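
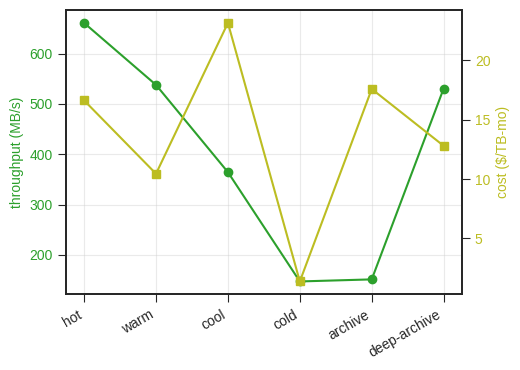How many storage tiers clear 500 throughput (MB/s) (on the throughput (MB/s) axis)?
3

Above 500: hot, warm, deep-archive.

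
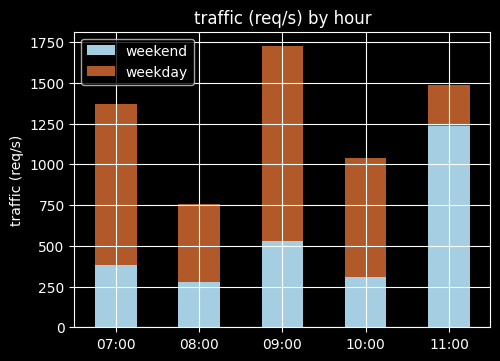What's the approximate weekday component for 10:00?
≈ 600

weekday top ≈ 1000, bottom ≈ 400; segment ≈ 600.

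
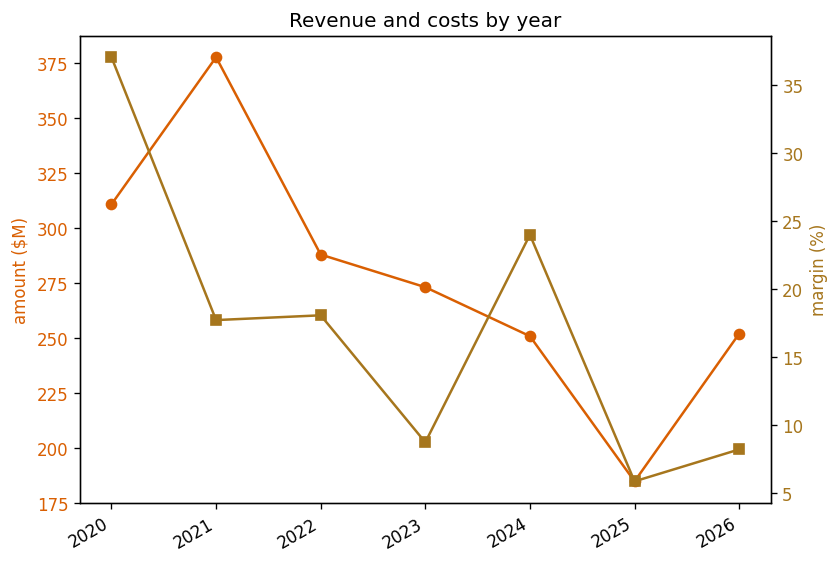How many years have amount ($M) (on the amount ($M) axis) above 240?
Above 240: 2020, 2021, 2022, 2023, 2024, 2026.

6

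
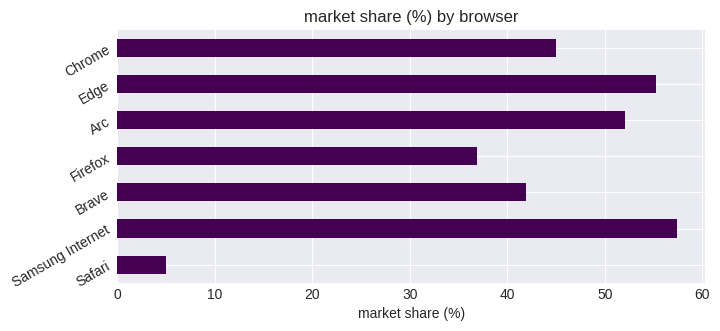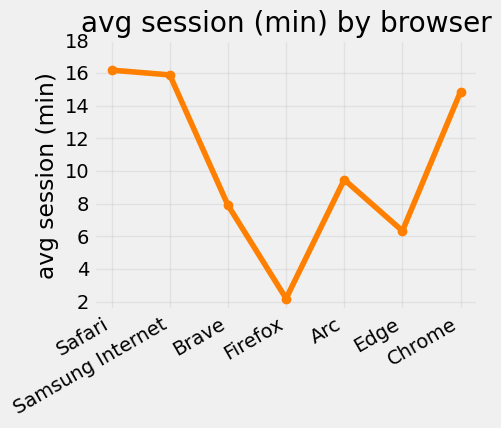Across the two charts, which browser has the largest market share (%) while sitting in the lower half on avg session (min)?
Edge

Chart 2 median avg session (min) ≈ 10; below-median browsers: Brave, Firefox, Edge. Among those, Edge has the highest market share (%) (≈ 60).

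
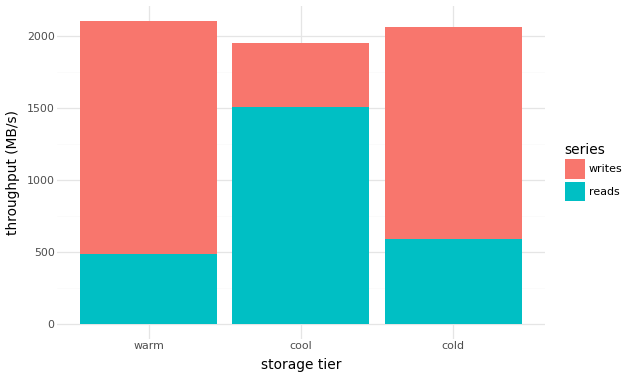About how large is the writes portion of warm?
writes top ≈ 2200, bottom ≈ 400; segment ≈ 1800.

≈ 1800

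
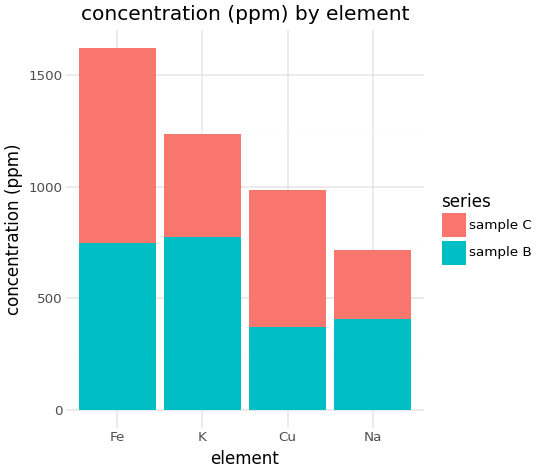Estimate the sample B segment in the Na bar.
sample B top ≈ 400, bottom ≈ 0; segment ≈ 400.

≈ 400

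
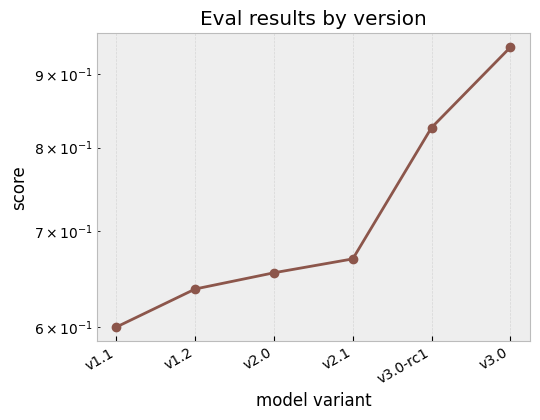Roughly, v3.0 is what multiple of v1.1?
v3.0 ≈ 0.95, v1.1 ≈ 0.60; 0.95/0.60 ≈ 1.58.

≈ 1.58×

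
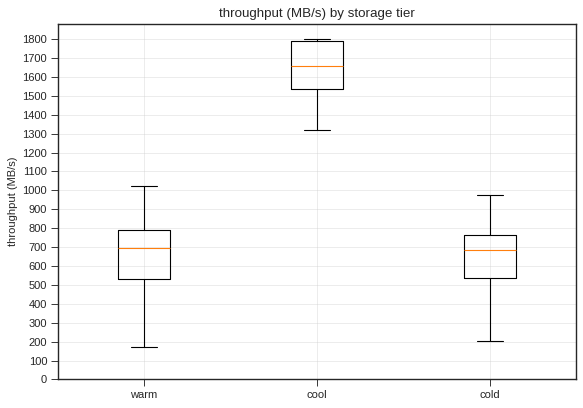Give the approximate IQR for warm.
≈ 300

Q3 ≈ 800, Q1 ≈ 500; IQR ≈ 300.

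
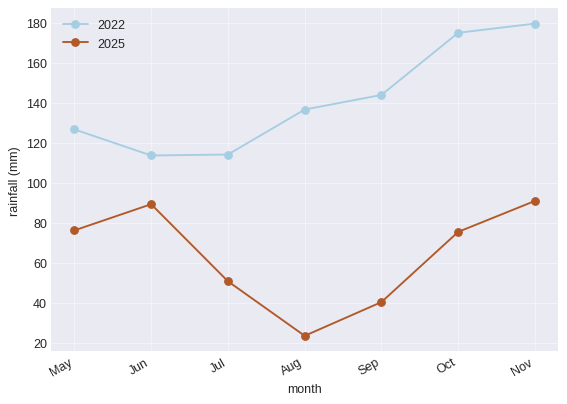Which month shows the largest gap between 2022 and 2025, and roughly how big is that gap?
Aug, ≈ 120 mm

Aug: 2022 ≈ 140, 2025 ≈ 20 → gap ≈ 120. Next-largest (Sep) is only ≈ 100.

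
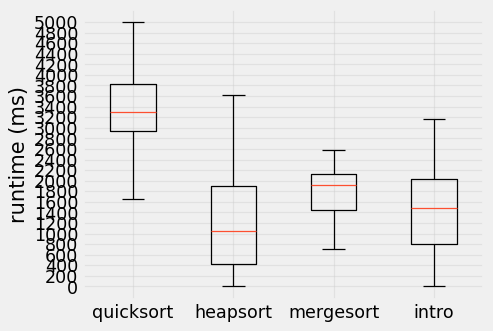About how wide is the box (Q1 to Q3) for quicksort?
Q3 ≈ 3800, Q1 ≈ 3000; IQR ≈ 800.

≈ 800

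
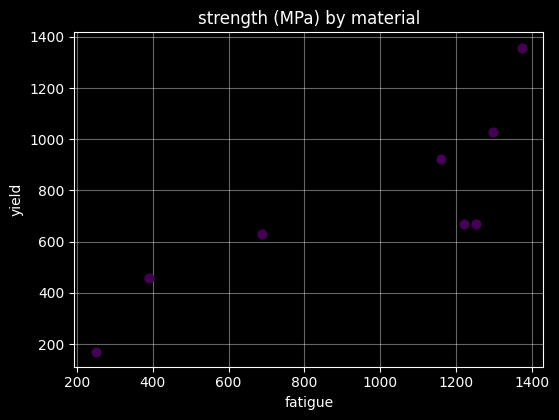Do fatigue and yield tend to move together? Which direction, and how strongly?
positive, strong

Points are positively correlated; strong (|r| ≈ 0.8).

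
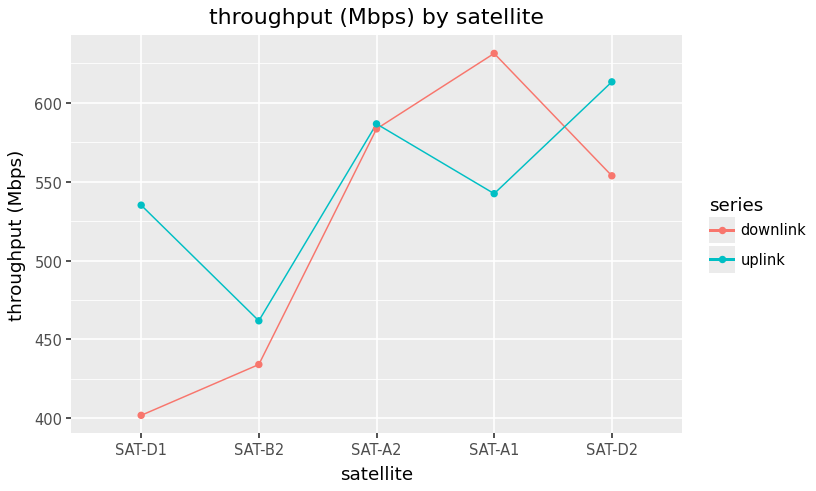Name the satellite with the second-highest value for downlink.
SAT-A2

Top 3 for downlink: SAT-A1 ≈ 640, SAT-A2 ≈ 580, SAT-D2 ≈ 560.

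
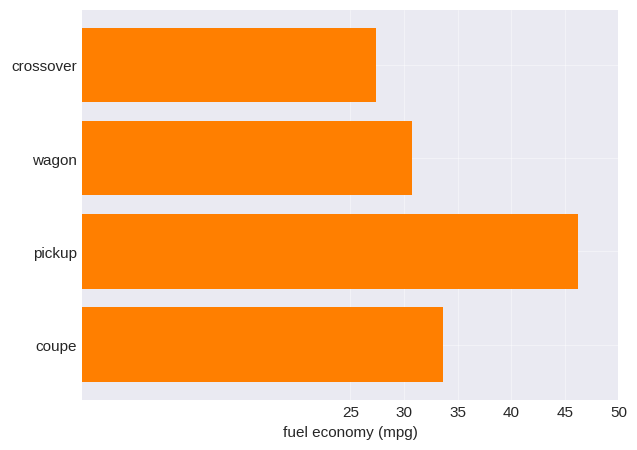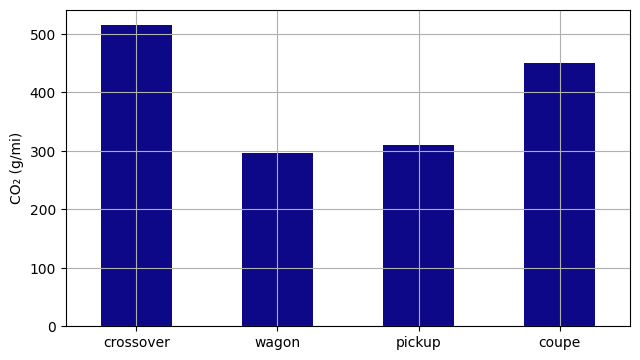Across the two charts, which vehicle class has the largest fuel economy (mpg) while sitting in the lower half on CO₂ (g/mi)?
Chart 2 median CO₂ (g/mi) ≈ 400; below-median vehicle classes: wagon, pickup. Among those, pickup has the highest fuel economy (mpg) (≈ 45).

pickup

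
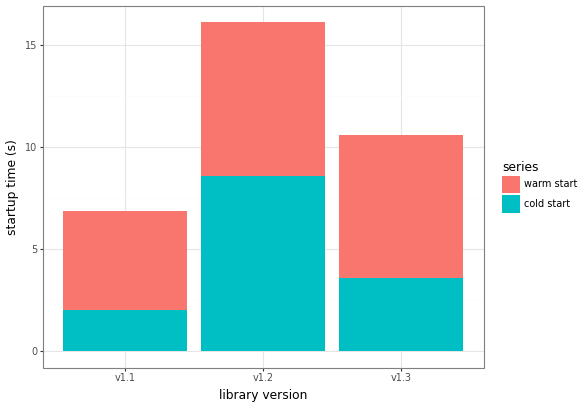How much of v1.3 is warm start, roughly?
warm start top ≈ 10, bottom ≈ 4; segment ≈ 6.

≈ 6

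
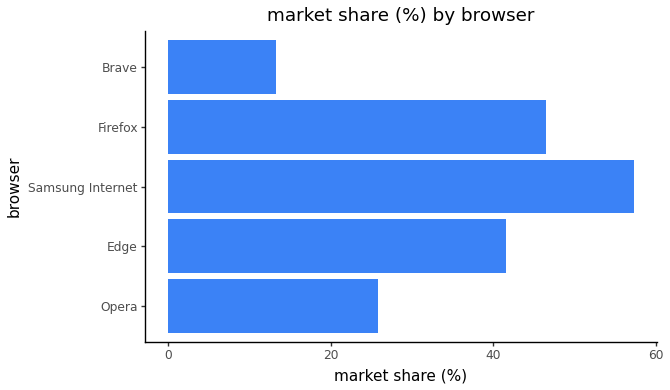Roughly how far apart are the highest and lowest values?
Max Samsung Internet ≈ 55, min Brave ≈ 15; range ≈ 40.

≈ 40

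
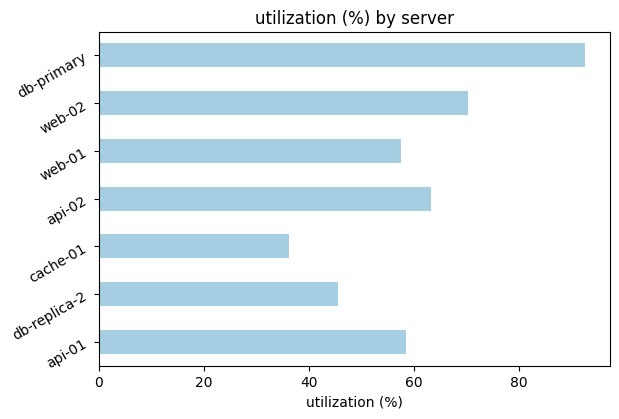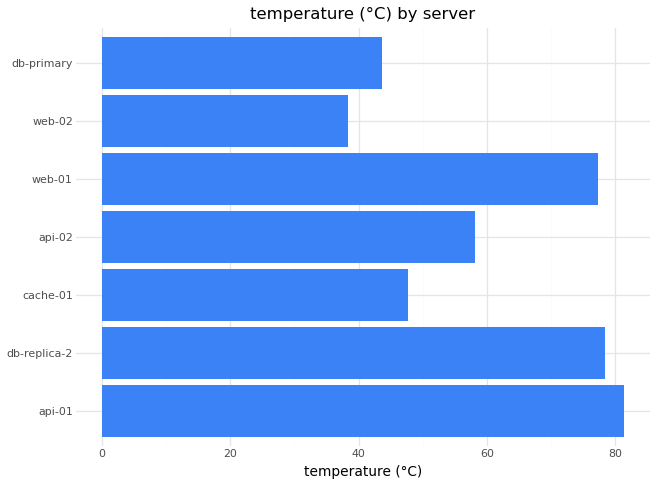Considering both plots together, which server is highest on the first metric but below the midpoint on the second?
db-primary

Chart 2 median temperature (°C) ≈ 60; below-median servers: cache-01, web-02, db-primary. Among those, db-primary has the highest utilization (%) (≈ 90).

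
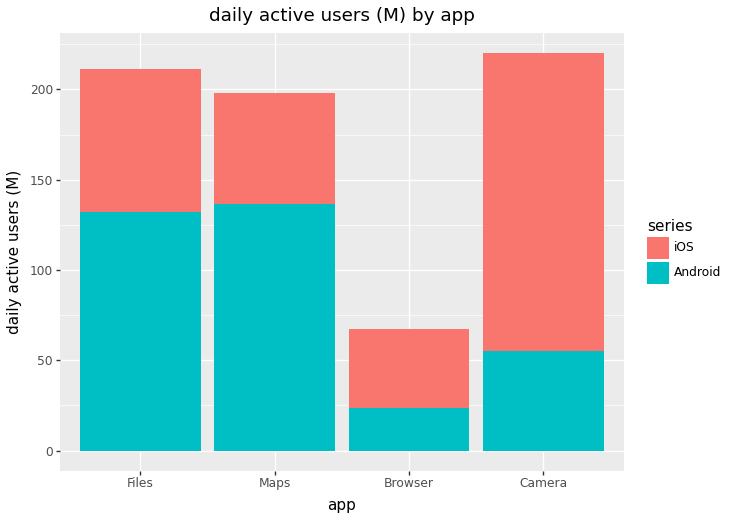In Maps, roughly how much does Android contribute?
Android top ≈ 140, bottom ≈ 0; segment ≈ 140.

≈ 140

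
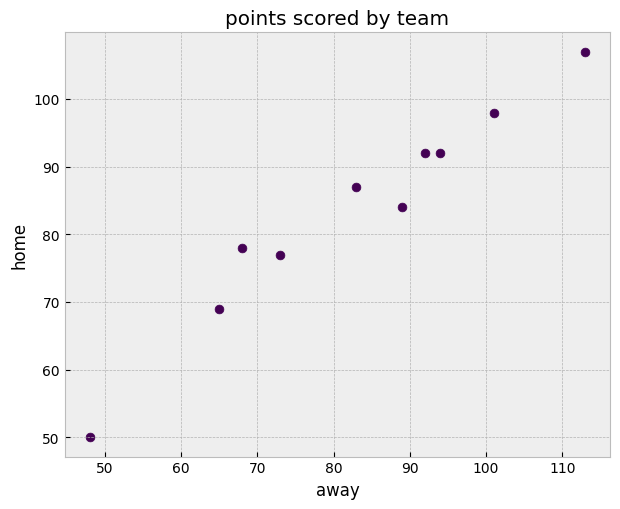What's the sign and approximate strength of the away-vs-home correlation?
positive, strong

Points are positively correlated; strong (|r| ≈ 1.0).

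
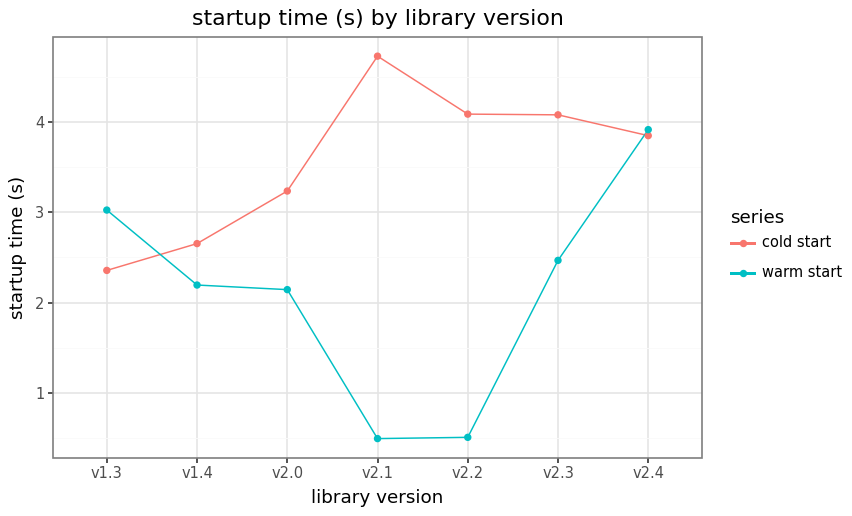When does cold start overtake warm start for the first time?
v1.4

v1.3: cold start ≈ 2.5 vs warm start ≈ 3.0 (not yet); v1.4: cold start ≈ 2.5 vs warm start ≈ 2.0 (first crossover).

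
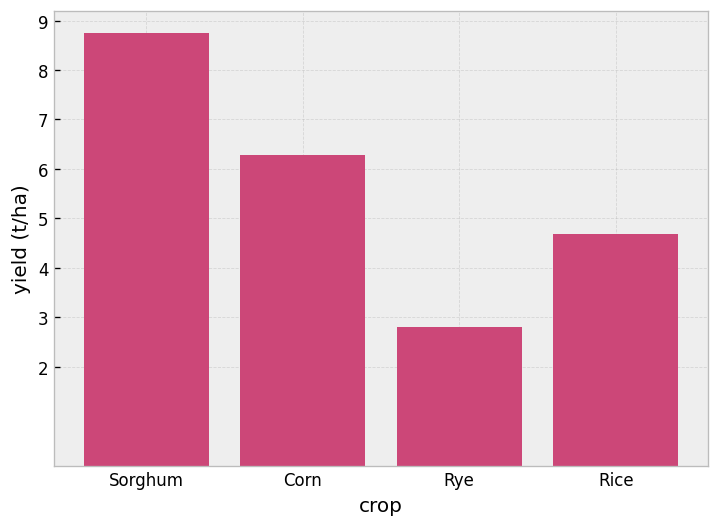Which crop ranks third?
Top 4: Sorghum ≈ 9, Corn ≈ 6, Rice ≈ 5, Rye ≈ 3.

Rice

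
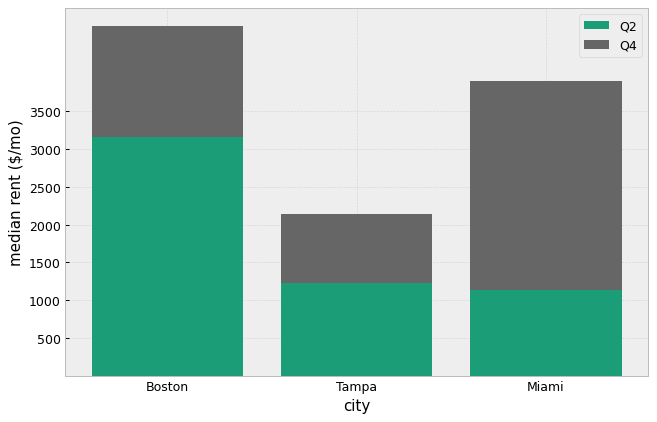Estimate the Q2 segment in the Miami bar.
Q2 top ≈ 1000, bottom ≈ 0; segment ≈ 1000.

≈ 1000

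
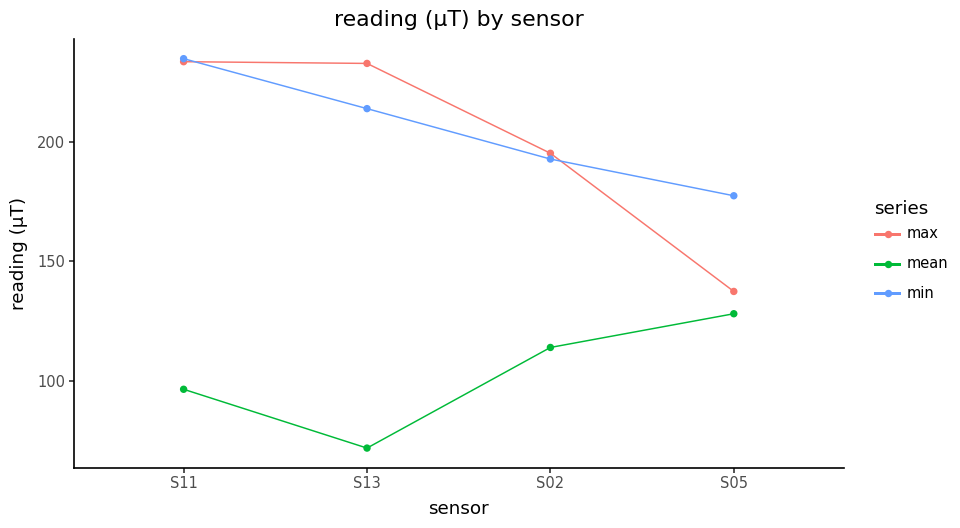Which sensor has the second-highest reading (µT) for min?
S13

Top 3 for min: S11 ≈ 240, S13 ≈ 220, S02 ≈ 200.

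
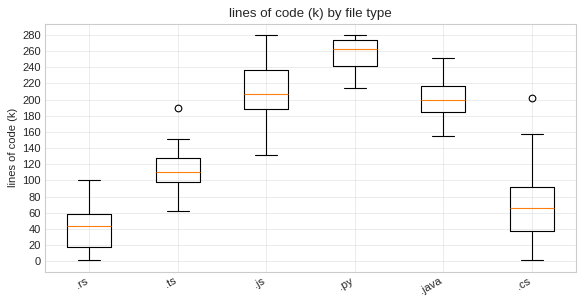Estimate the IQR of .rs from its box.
Q3 ≈ 60, Q1 ≈ 20; IQR ≈ 40.

≈ 40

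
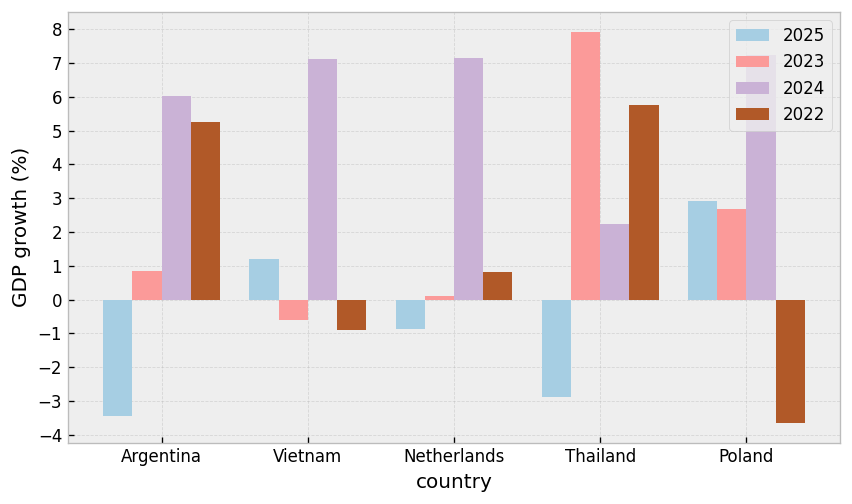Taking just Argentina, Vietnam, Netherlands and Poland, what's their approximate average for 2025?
≈ 0

(-3 + 1 + -1 + 3) / 4 ≈ 0.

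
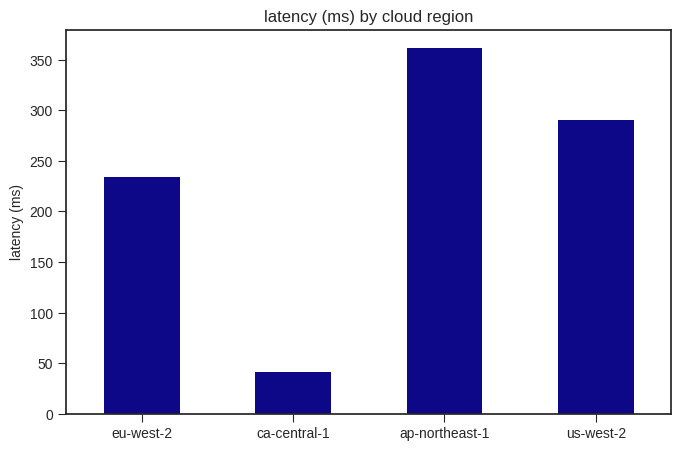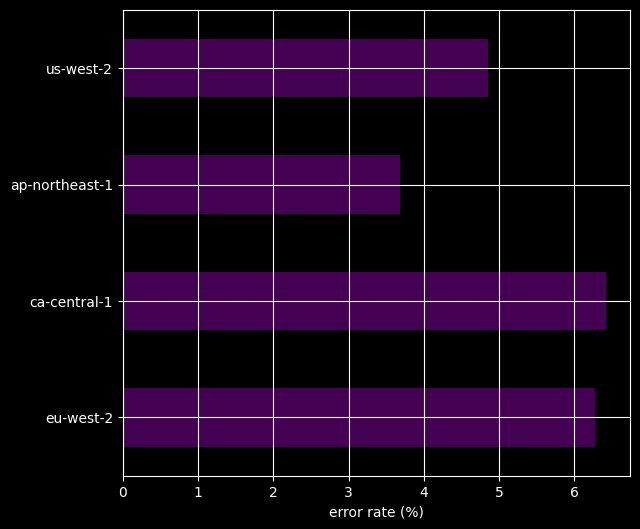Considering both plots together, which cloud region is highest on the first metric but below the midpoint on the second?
ap-northeast-1

Chart 2 median error rate (%) ≈ 6; below-median cloud regions: ap-northeast-1, us-west-2. Among those, ap-northeast-1 has the highest latency (ms) (≈ 350).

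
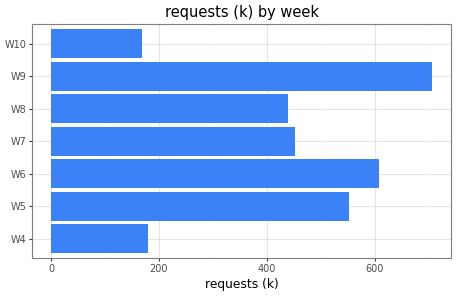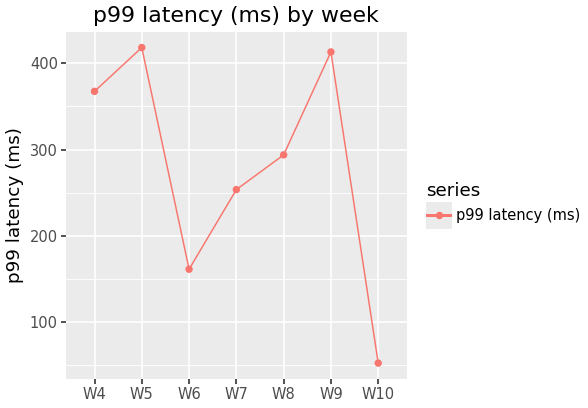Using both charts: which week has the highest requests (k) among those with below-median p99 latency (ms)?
Chart 2 median p99 latency (ms) ≈ 300; below-median weeks: W6, W7, W10. Among those, W6 has the highest requests (k) (≈ 600).

W6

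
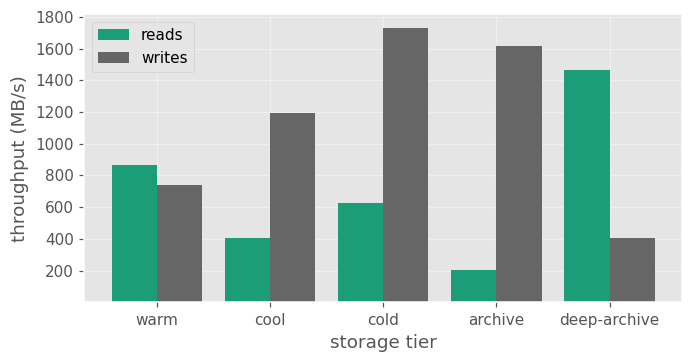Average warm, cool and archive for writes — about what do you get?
≈ 1200

(800 + 1200 + 1600) / 3 ≈ 1200.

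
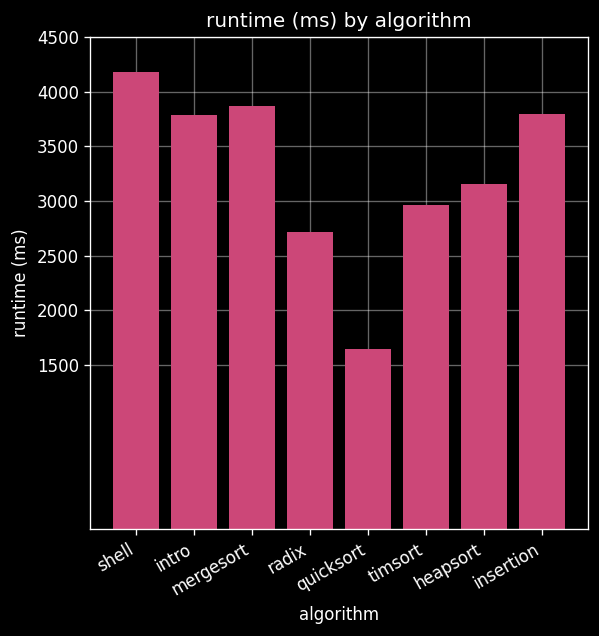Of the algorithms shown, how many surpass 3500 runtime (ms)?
Above 3500: shell, intro, mergesort, insertion.

4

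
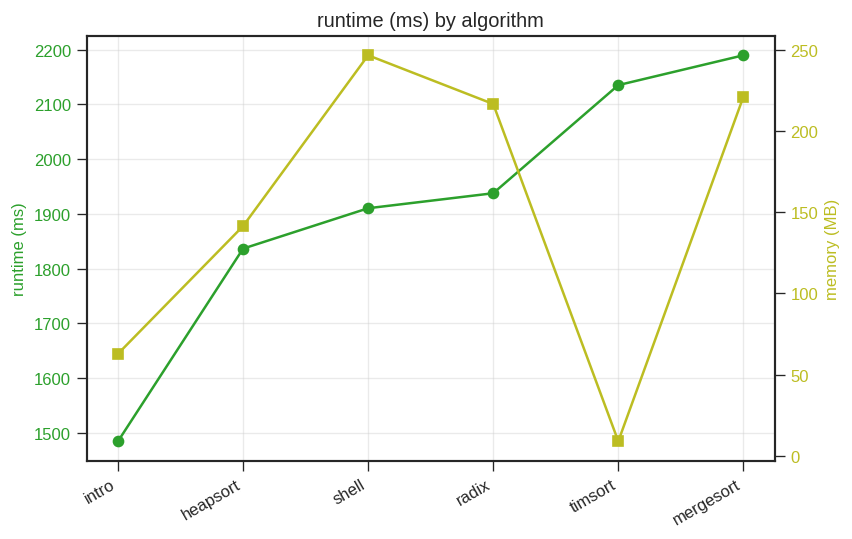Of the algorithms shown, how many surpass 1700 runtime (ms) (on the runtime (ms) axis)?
Above 1700: heapsort, shell, radix, timsort, mergesort.

5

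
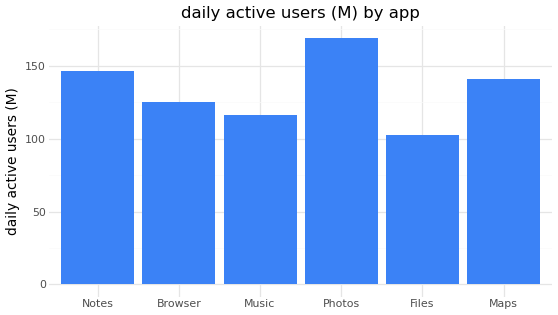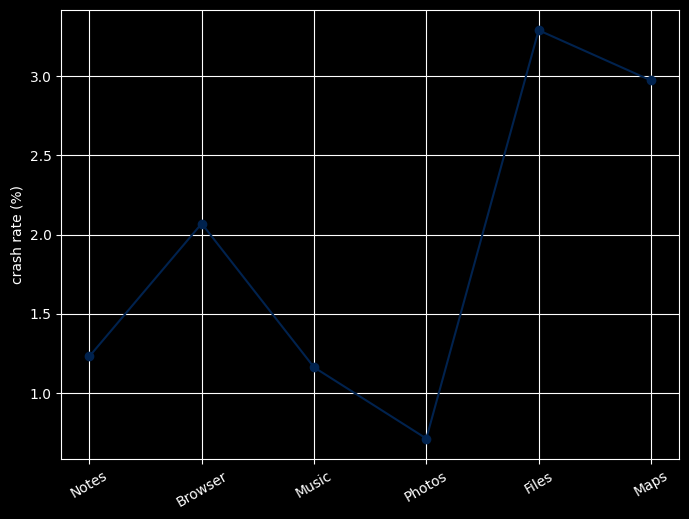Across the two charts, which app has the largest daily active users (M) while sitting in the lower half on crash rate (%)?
Photos

Chart 2 median crash rate (%) ≈ 1.5; below-median apps: Notes, Music, Photos. Among those, Photos has the highest daily active users (M) (≈ 160).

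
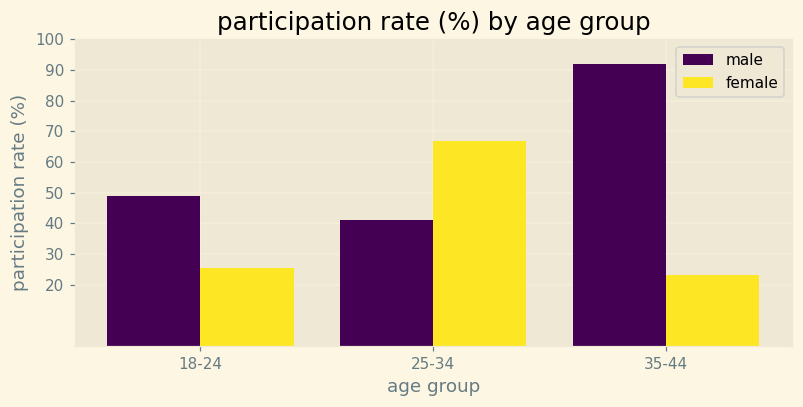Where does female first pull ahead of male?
25-34

18-24: female ≈ 30 vs male ≈ 50 (not yet); 25-34: female ≈ 70 vs male ≈ 40 (first crossover).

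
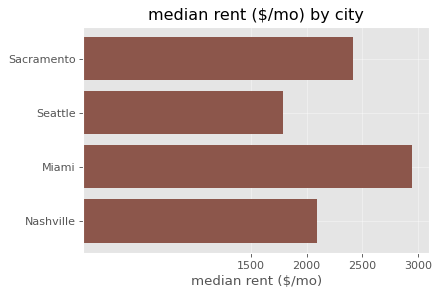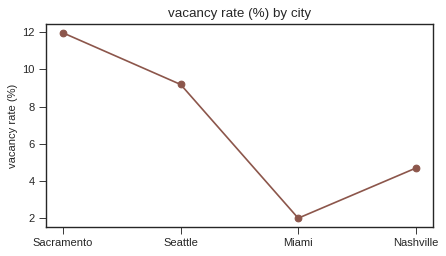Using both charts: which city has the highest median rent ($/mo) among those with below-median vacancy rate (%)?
Chart 2 median vacancy rate (%) ≈ 6; below-median cities: Miami, Nashville. Among those, Miami has the highest median rent ($/mo) (≈ 3000).

Miami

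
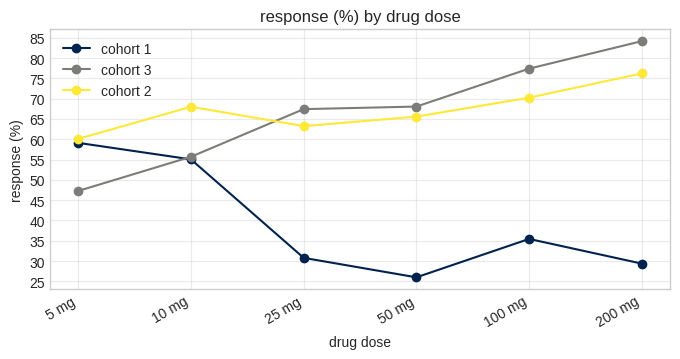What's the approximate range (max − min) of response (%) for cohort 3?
≈ 40

Max 200 mg ≈ 85, min 5 mg ≈ 45; range ≈ 40.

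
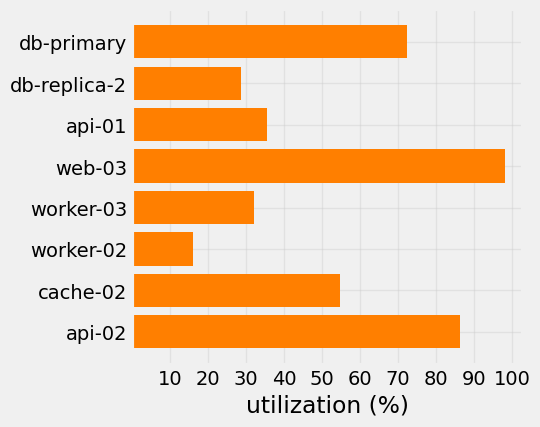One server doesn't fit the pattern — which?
web-03 ≈ 100; the rest sit between ≈ 20 and ≈ 90.

web-03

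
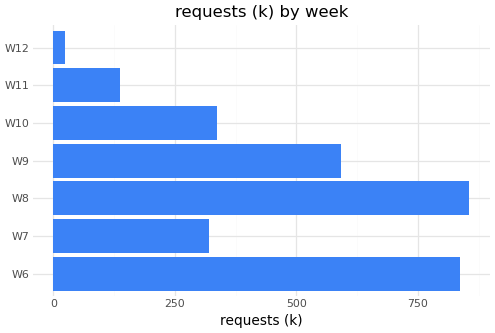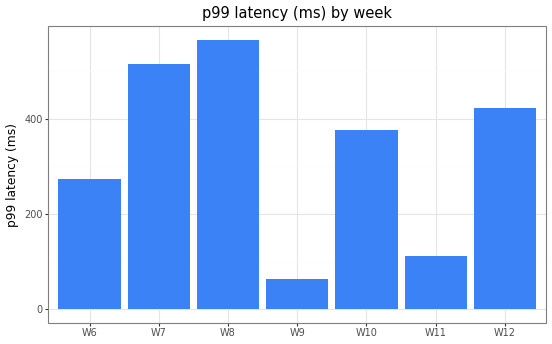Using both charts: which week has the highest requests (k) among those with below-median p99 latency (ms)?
Chart 2 median p99 latency (ms) ≈ 400; below-median weeks: W6, W9, W11. Among those, W6 has the highest requests (k) (≈ 800).

W6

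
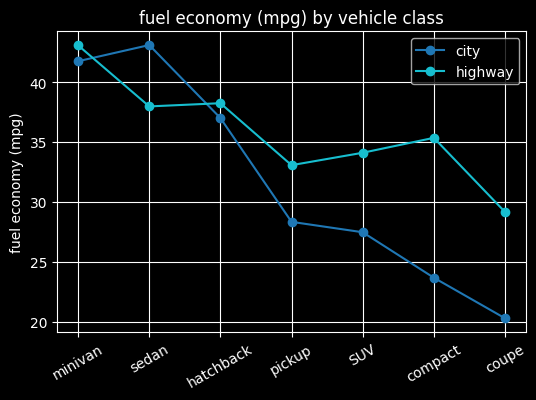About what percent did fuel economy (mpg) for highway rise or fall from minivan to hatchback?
minivan ≈ 44, hatchback ≈ 38; (38 − 44) / 44 ≈ -13.6%.

≈ -13.6%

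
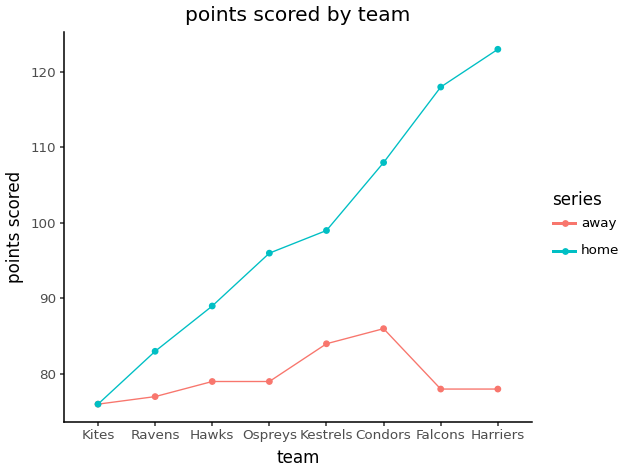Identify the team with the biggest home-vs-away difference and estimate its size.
Harriers: home ≈ 125, away ≈ 80 → gap ≈ 45. Next-largest (Falcons) is only ≈ 40.

Harriers, ≈ 45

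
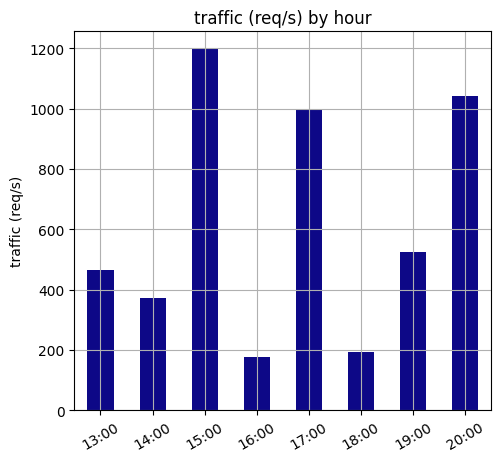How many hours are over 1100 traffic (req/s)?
1

Above 1100: 15:00.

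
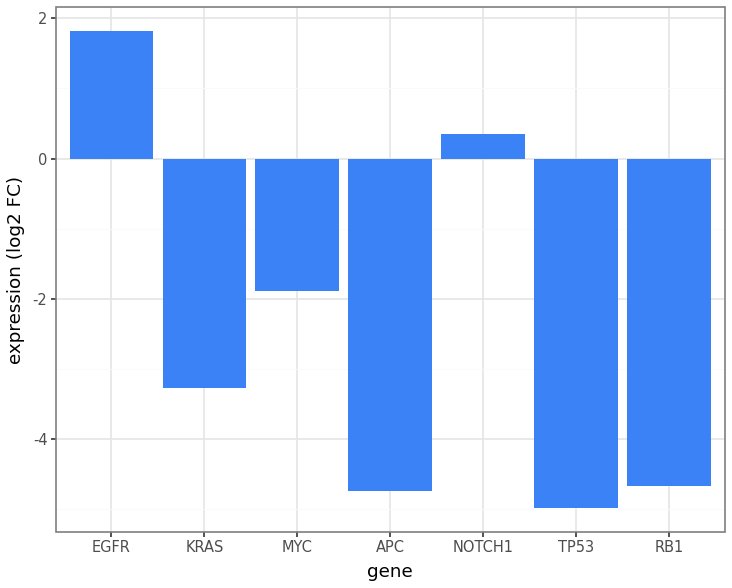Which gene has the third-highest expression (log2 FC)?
MYC

Top 4: EGFR ≈ 2, NOTCH1 ≈ 0, MYC ≈ -2, KRAS ≈ -3.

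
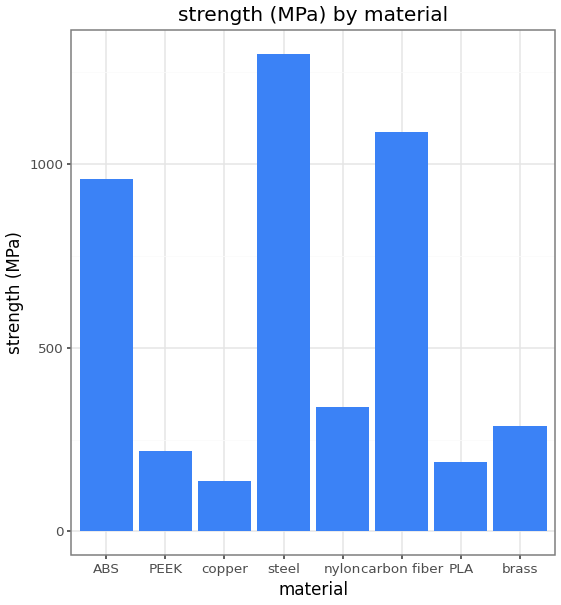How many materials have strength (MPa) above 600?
Above 600: ABS, steel, carbon fiber.

3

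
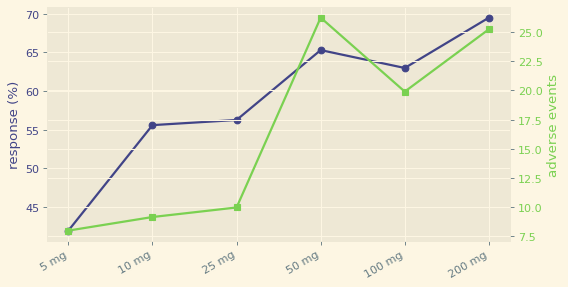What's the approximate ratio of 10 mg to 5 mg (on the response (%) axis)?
10 mg ≈ 55, 5 mg ≈ 40; 55/40 ≈ 1.38.

≈ 1.38×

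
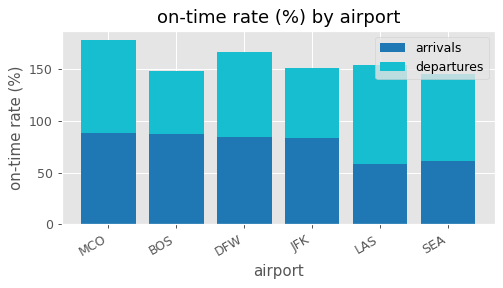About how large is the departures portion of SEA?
departures top ≈ 140, bottom ≈ 60; segment ≈ 80.

≈ 80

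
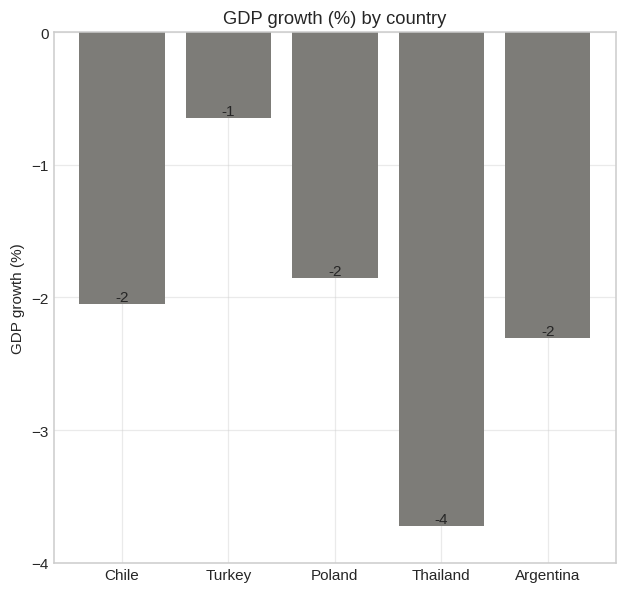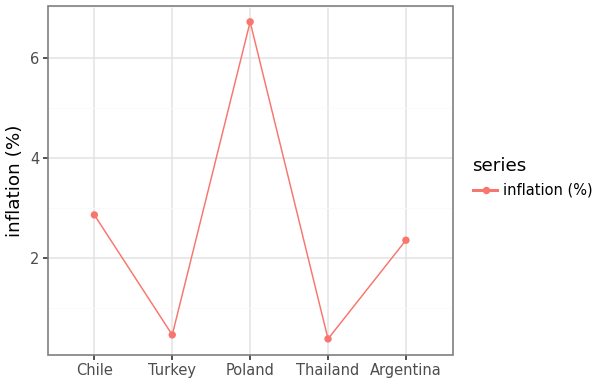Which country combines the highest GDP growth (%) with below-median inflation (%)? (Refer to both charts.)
Chart 2 median inflation (%) ≈ 2; below-median countries: Turkey, Thailand. Among those, Turkey has the highest GDP growth (%) (≈ -1).

Turkey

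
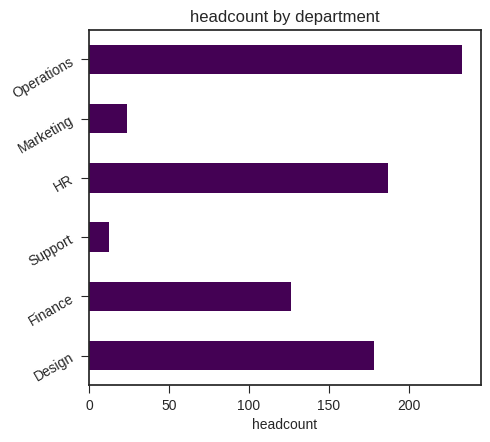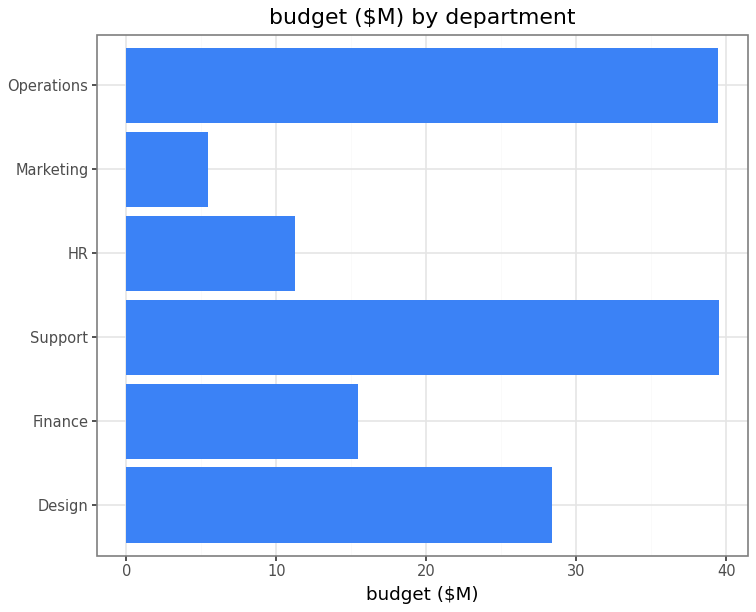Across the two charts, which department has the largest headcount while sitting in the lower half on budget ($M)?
HR

Chart 2 median budget ($M) ≈ 20; below-median departments: Finance, HR, Marketing. Among those, HR has the highest headcount (≈ 175).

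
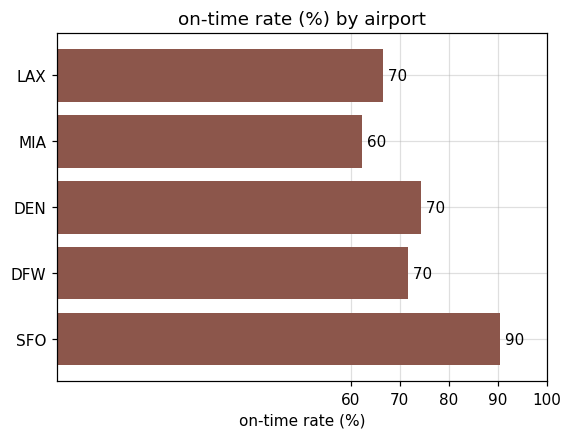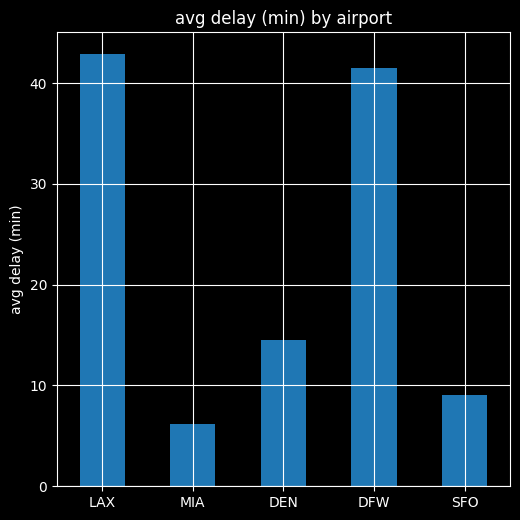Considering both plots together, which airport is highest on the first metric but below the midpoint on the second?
Chart 2 median avg delay (min) ≈ 15; below-median airports: MIA, SFO. Among those, SFO has the highest on-time rate (%) (≈ 90).

SFO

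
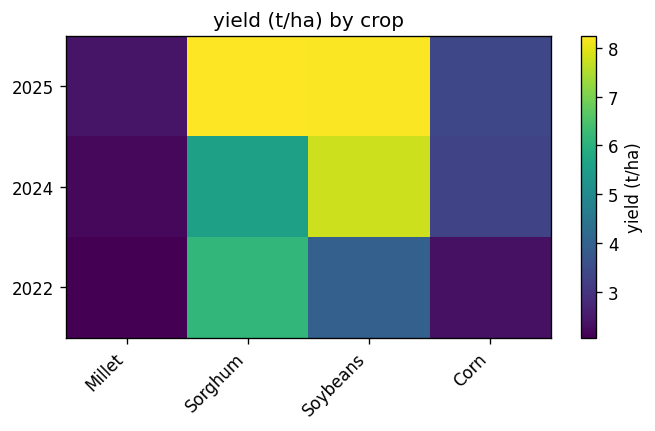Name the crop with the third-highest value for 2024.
Top 4 for 2024: Soybeans ≈ 8, Sorghum ≈ 6, Corn ≈ 3, Millet ≈ 2.

Corn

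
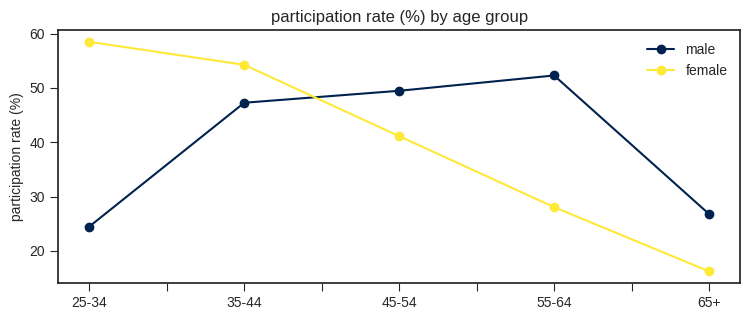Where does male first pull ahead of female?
45-54

35-44: male ≈ 45 vs female ≈ 55 (not yet); 45-54: male ≈ 50 vs female ≈ 40 (first crossover).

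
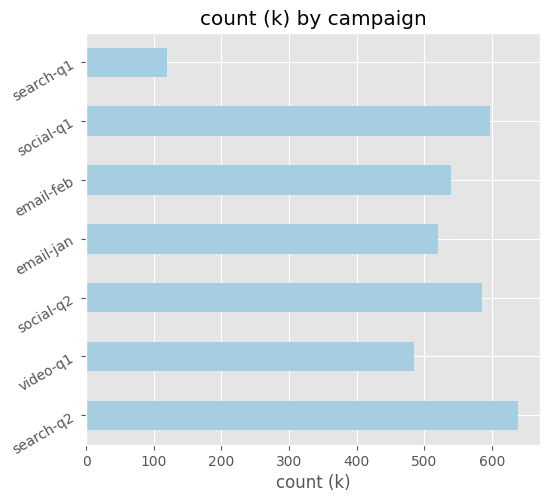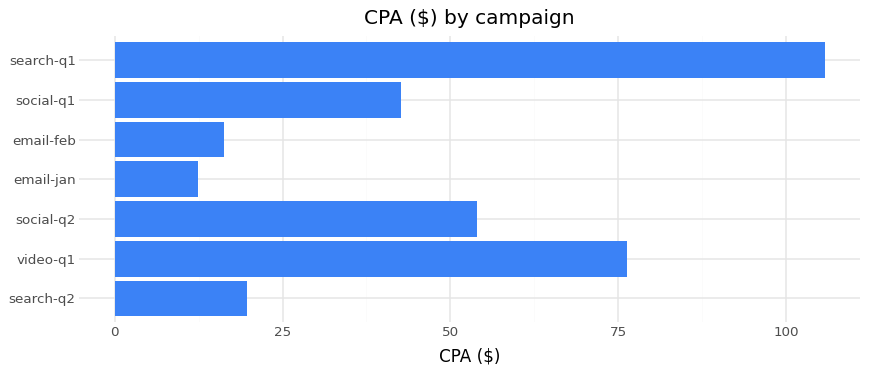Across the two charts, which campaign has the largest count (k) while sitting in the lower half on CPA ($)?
Chart 2 median CPA ($) ≈ 40; below-median campaigns: search-q2, email-jan, email-feb. Among those, search-q2 has the highest count (k) (≈ 600).

search-q2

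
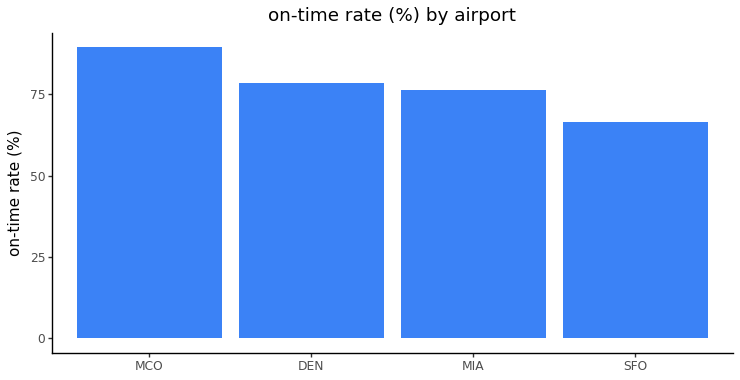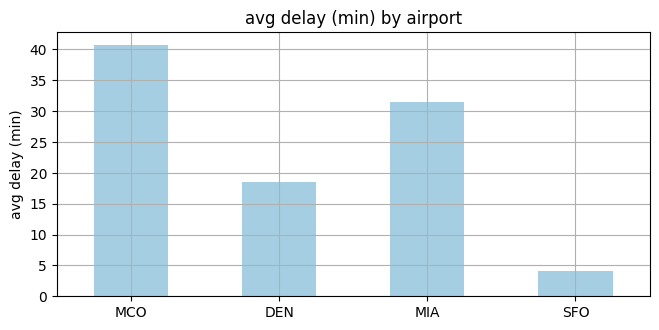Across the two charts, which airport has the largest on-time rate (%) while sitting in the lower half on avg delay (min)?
Chart 2 median avg delay (min) ≈ 25; below-median airports: DEN, SFO. Among those, DEN has the highest on-time rate (%) (≈ 80).

DEN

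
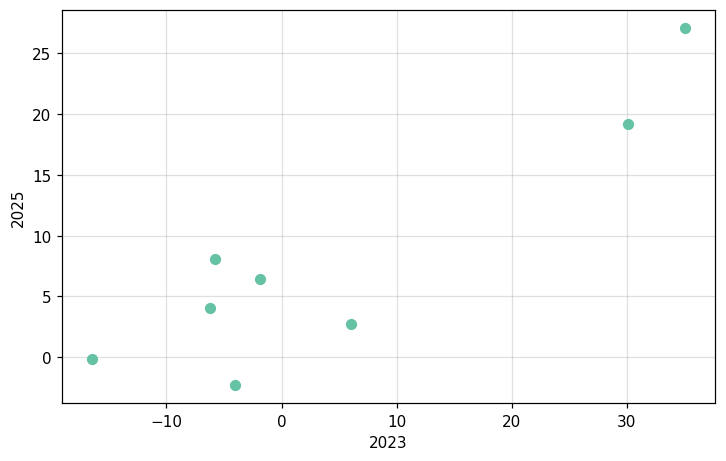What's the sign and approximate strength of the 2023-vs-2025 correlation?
Points are positively correlated; strong (|r| ≈ 0.9).

positive, strong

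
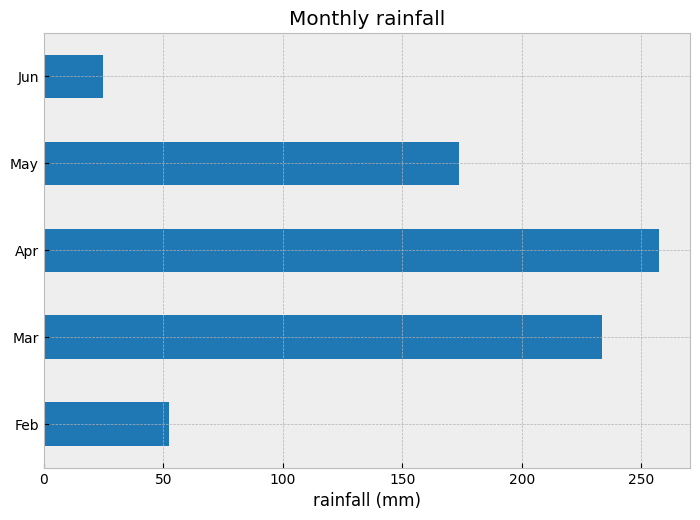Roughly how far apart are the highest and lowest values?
≈ 225

Max Apr ≈ 250, min Jun ≈ 25; range ≈ 225.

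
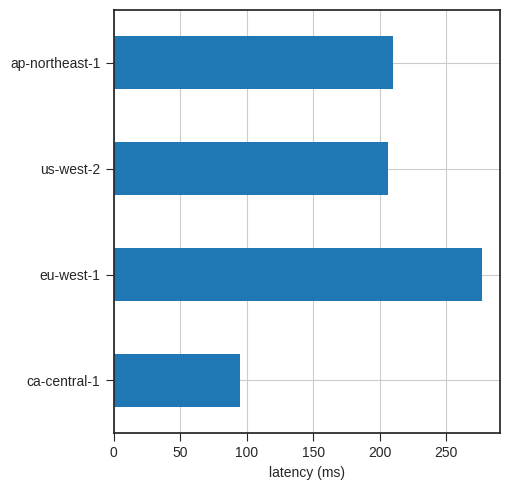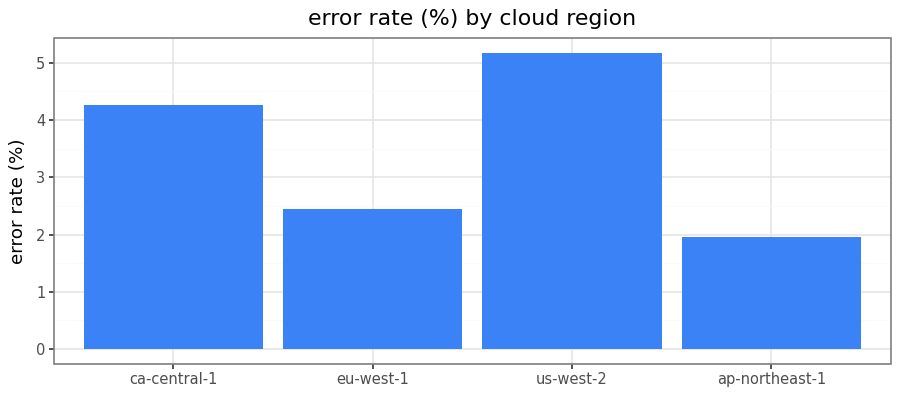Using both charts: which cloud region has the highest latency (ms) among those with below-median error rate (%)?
Chart 2 median error rate (%) ≈ 3.5; below-median cloud regions: eu-west-1, ap-northeast-1. Among those, eu-west-1 has the highest latency (ms) (≈ 300).

eu-west-1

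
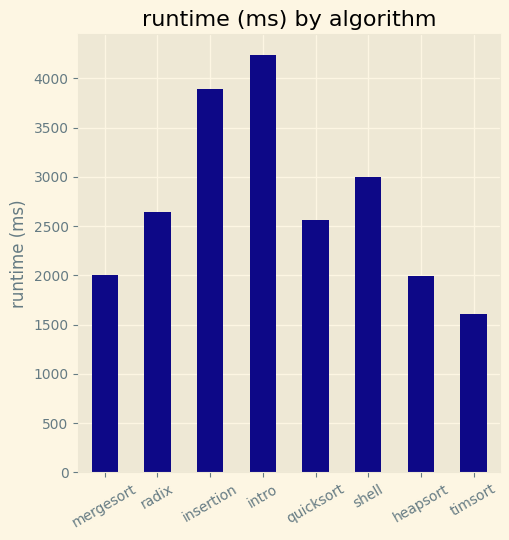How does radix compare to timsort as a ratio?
≈ 1.67×

radix ≈ 2500, timsort ≈ 1500; 2500/1500 ≈ 1.67.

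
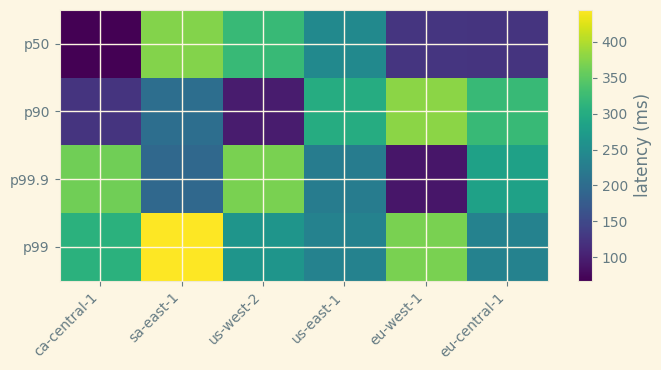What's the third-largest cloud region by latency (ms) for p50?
us-east-1

Top 4 for p50: sa-east-1 ≈ 350, us-west-2 ≈ 300, us-east-1 ≈ 250, eu-west-1 ≈ 100.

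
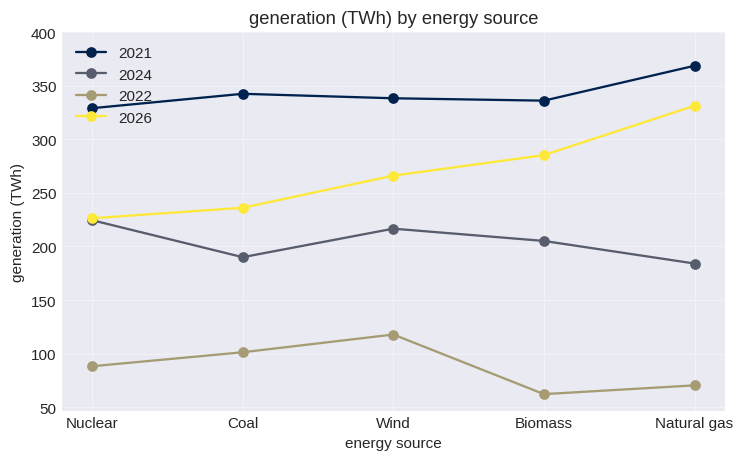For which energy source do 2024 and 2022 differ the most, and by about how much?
Biomass, ≈ 150 TWh

Biomass: 2024 ≈ 200, 2022 ≈ 50 → gap ≈ 150. Next-largest (Nuclear) is only ≈ 100.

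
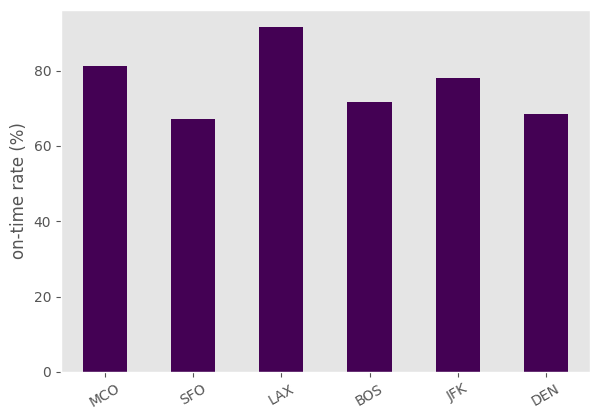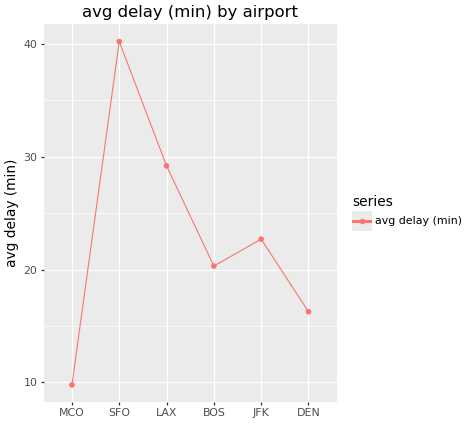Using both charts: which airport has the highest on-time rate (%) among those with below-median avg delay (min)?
MCO

Chart 2 median avg delay (min) ≈ 20; below-median airports: MCO, BOS, DEN. Among those, MCO has the highest on-time rate (%) (≈ 80).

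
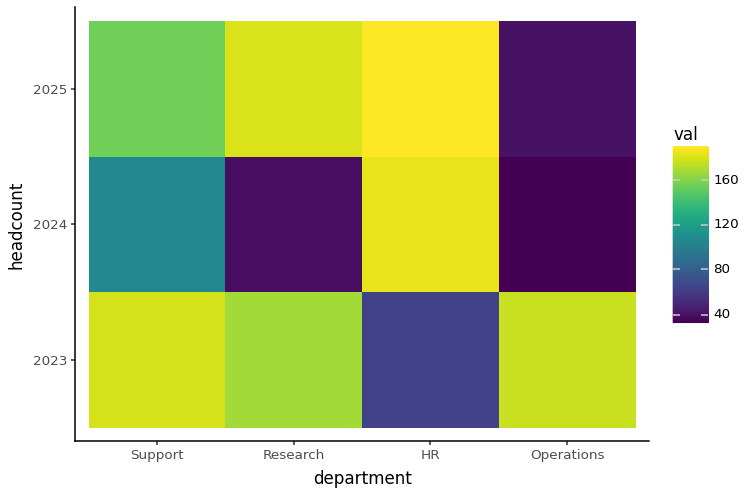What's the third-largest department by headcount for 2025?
Top 4 for 2025: HR ≈ 200, Research ≈ 180, Support ≈ 160, Operations ≈ 40.

Support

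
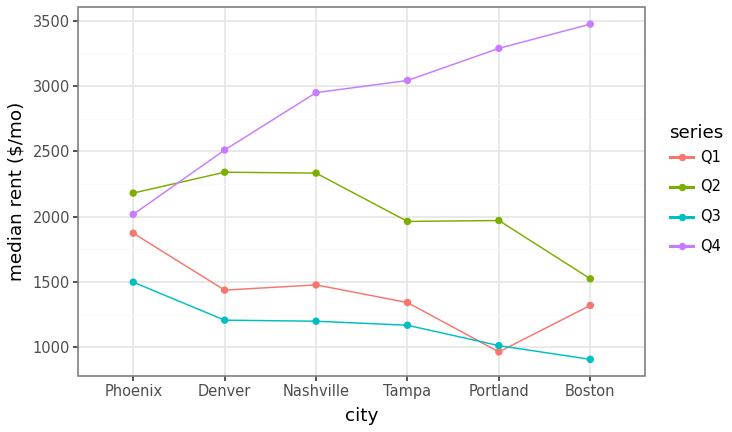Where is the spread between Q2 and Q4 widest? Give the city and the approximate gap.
Boston, ≈ 2000 $/mo

Boston: Q2 ≈ 1500, Q4 ≈ 3500 → gap ≈ 2000. Next-largest (Portland) is only ≈ 1500.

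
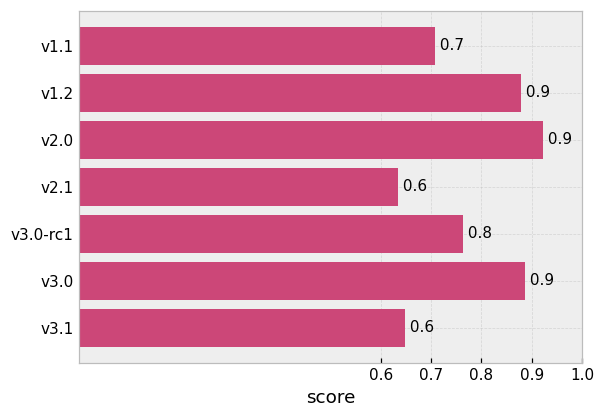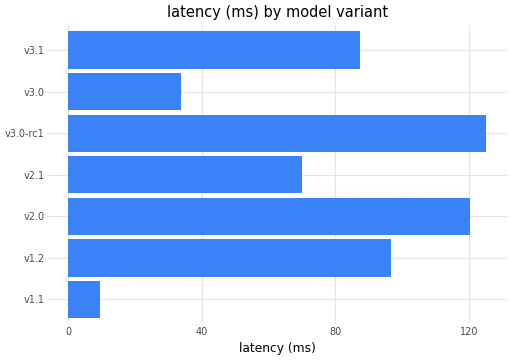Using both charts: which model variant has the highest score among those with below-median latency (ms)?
Chart 2 median latency (ms) ≈ 80; below-median model variants: v1.1, v2.1, v3.0. Among those, v3.0 has the highest score (≈ 0.9).

v3.0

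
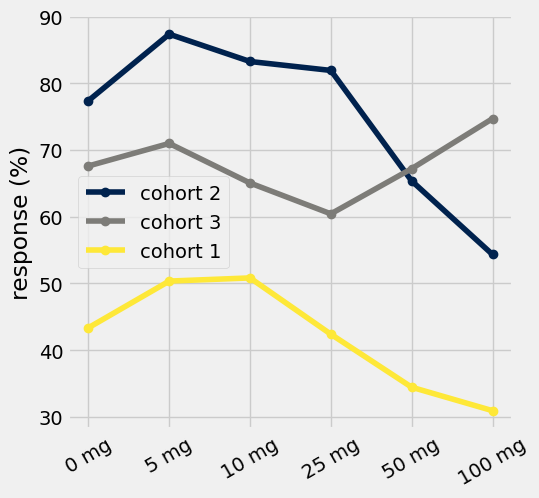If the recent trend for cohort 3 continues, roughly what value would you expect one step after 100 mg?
≈ 82.5

Last three: 60, 65, 75 → slope ≈ 7.5/step → next ≈ 82.5.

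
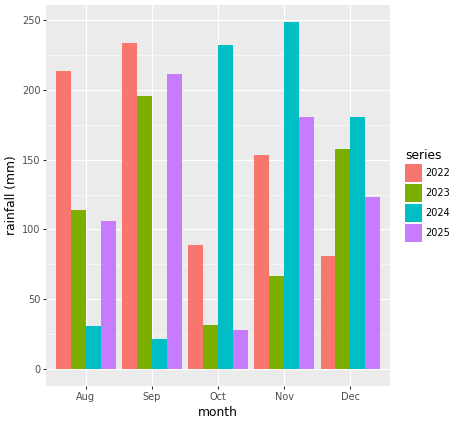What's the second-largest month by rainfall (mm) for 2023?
Top 3 for 2023: Sep ≈ 200, Dec ≈ 150, Aug ≈ 125.

Dec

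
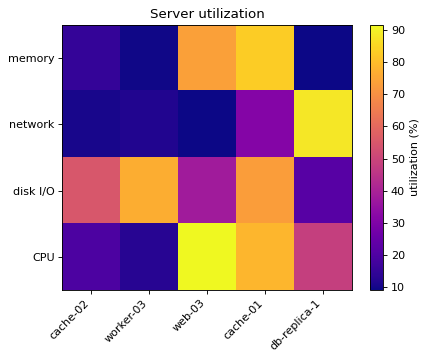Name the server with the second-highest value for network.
cache-01

Top 3 for network: db-replica-1 ≈ 90, cache-01 ≈ 30, worker-03 ≈ 10.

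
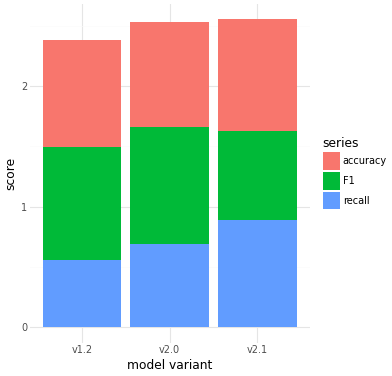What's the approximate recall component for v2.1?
recall top ≈ 1.0, bottom ≈ 0.0; segment ≈ 1.0.

≈ 1.0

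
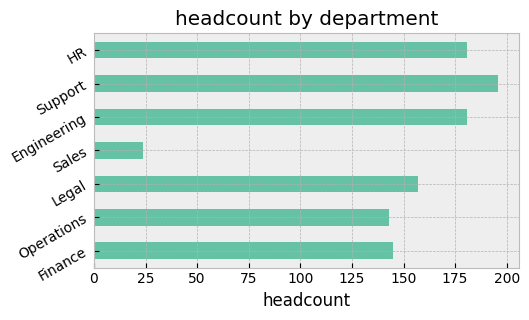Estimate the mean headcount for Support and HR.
(200 + 180) / 2 ≈ 190.

≈ 190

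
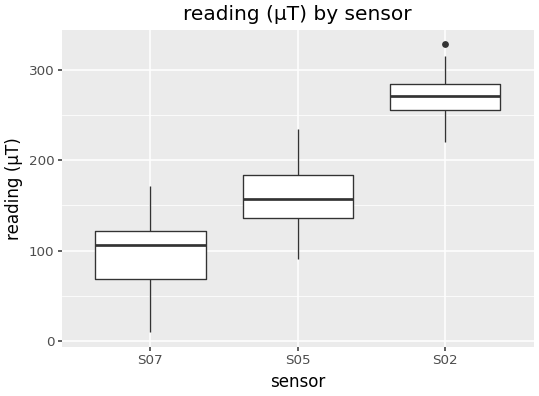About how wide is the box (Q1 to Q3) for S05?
Q3 ≈ 180, Q1 ≈ 140; IQR ≈ 40.

≈ 40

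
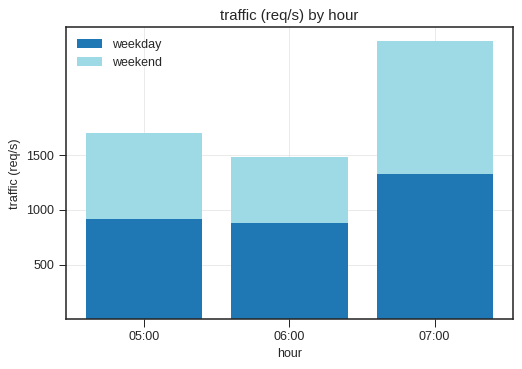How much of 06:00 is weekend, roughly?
weekend top ≈ 1500, bottom ≈ 1000; segment ≈ 500.

≈ 500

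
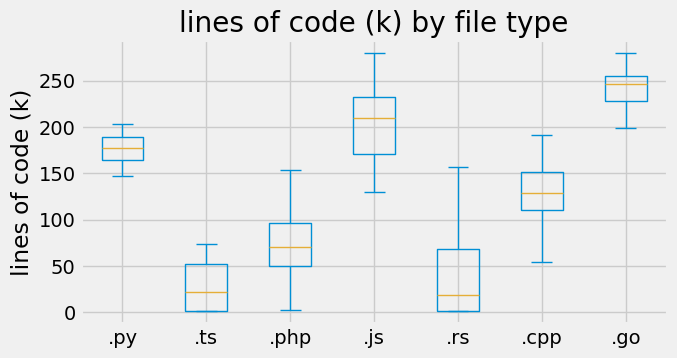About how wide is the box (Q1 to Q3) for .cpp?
≈ 40

Q3 ≈ 160, Q1 ≈ 120; IQR ≈ 40.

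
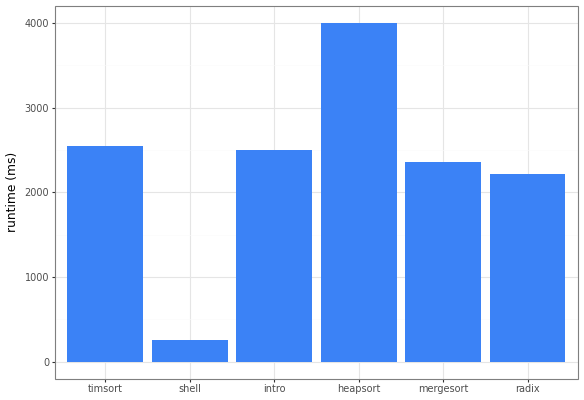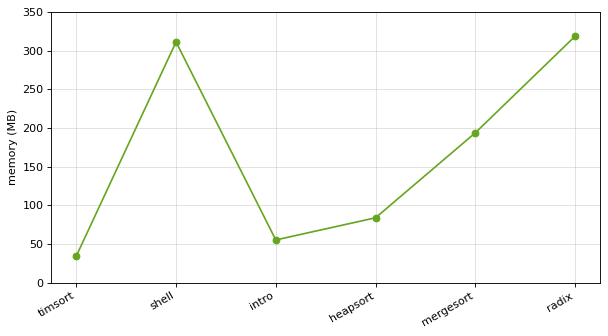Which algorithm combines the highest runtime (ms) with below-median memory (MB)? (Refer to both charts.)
heapsort

Chart 2 median memory (MB) ≈ 150; below-median algorithms: timsort, intro, heapsort. Among those, heapsort has the highest runtime (ms) (≈ 4000).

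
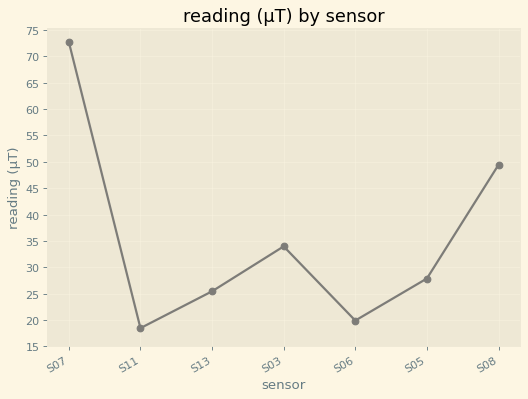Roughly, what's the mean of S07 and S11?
(75 + 20) / 2 ≈ 48.

≈ 48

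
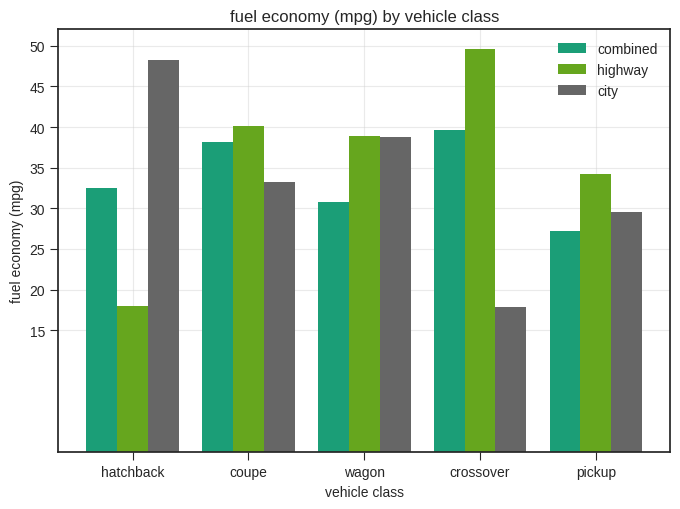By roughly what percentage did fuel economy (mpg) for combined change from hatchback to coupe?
hatchback ≈ 35, coupe ≈ 40; (40 − 35) / 35 ≈ +14.3%.

≈ +14.3%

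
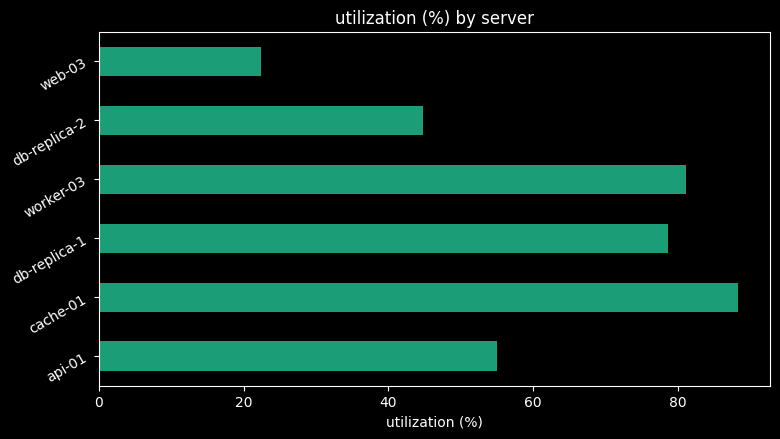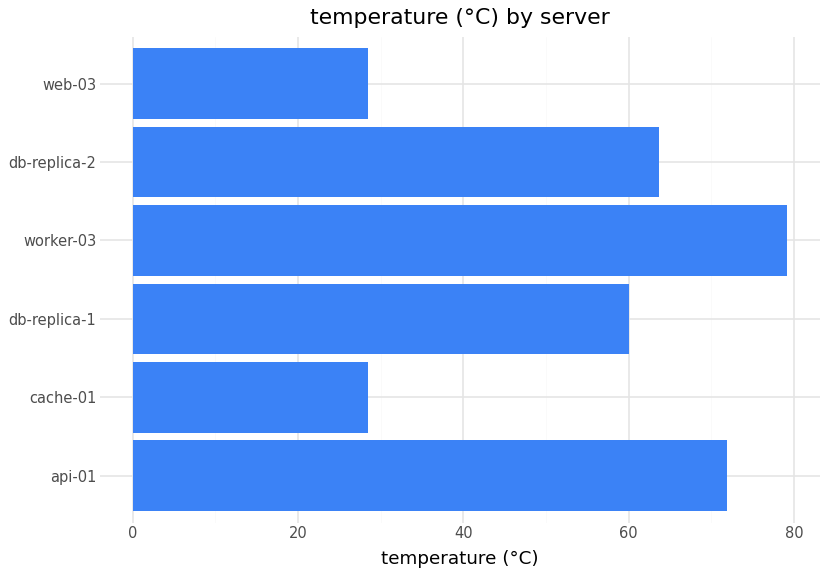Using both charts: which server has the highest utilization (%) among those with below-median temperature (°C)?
Chart 2 median temperature (°C) ≈ 60; below-median servers: cache-01, db-replica-1, web-03. Among those, cache-01 has the highest utilization (%) (≈ 90).

cache-01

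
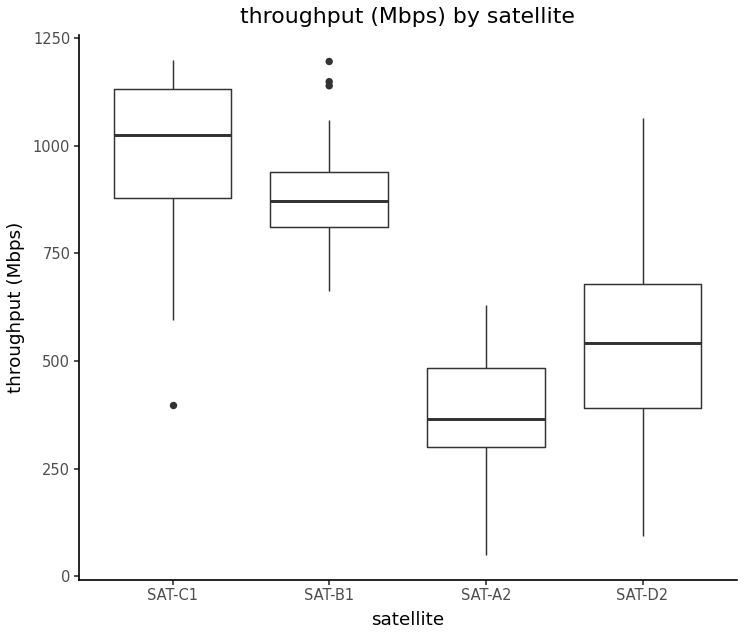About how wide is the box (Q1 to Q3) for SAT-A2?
Q3 ≈ 500, Q1 ≈ 300; IQR ≈ 200.

≈ 200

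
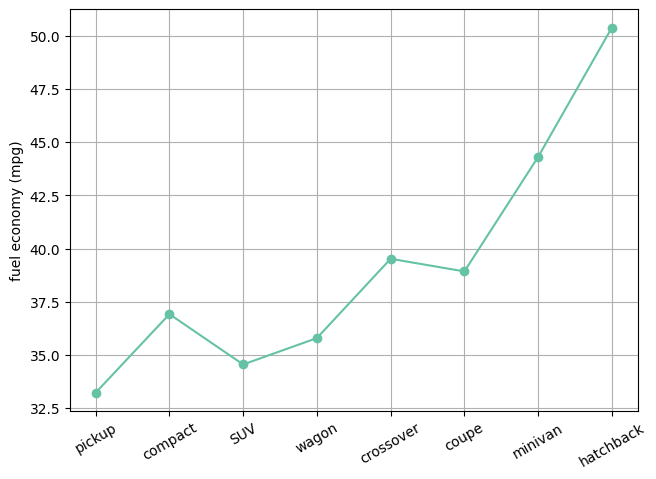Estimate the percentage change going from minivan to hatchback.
minivan ≈ 44, hatchback ≈ 50; (50 − 44) / 44 ≈ +13.6%.

≈ +13.6%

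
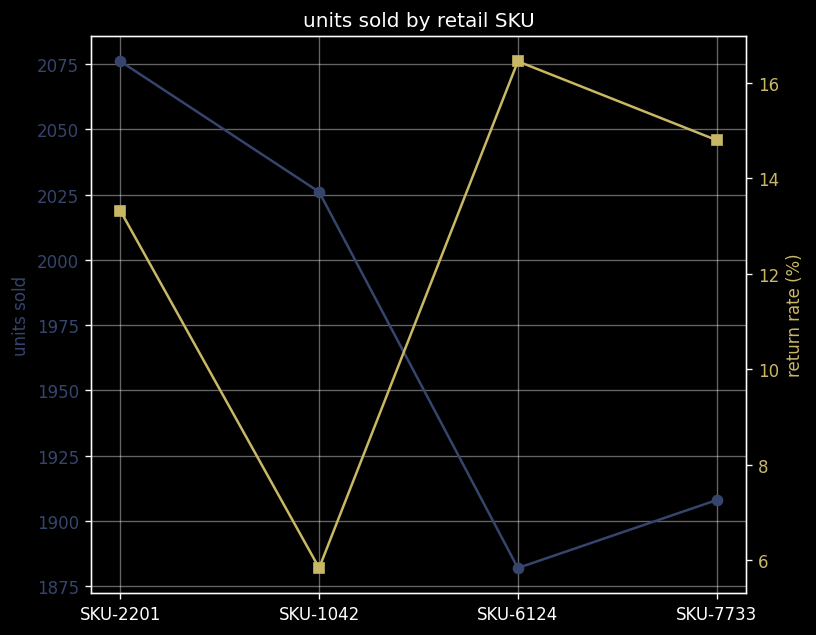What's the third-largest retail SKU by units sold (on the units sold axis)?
SKU-7733

Top 4 (on the units sold axis): SKU-2201 ≈ 2080, SKU-1042 ≈ 2020, SKU-7733 ≈ 1900, SKU-6124 ≈ 1880.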